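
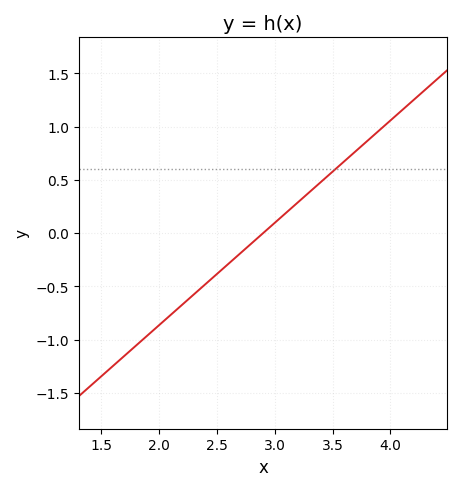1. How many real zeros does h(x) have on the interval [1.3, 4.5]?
1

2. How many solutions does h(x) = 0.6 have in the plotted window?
1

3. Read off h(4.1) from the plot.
1.15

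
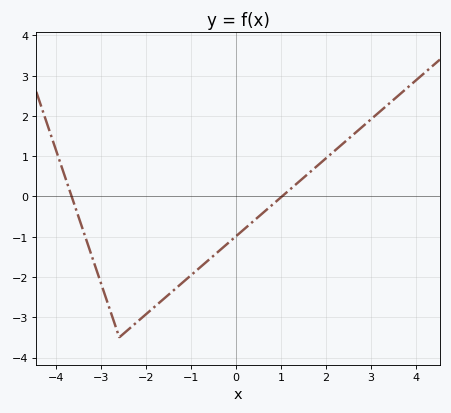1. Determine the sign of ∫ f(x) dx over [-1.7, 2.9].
negative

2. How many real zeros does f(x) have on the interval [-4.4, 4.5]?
2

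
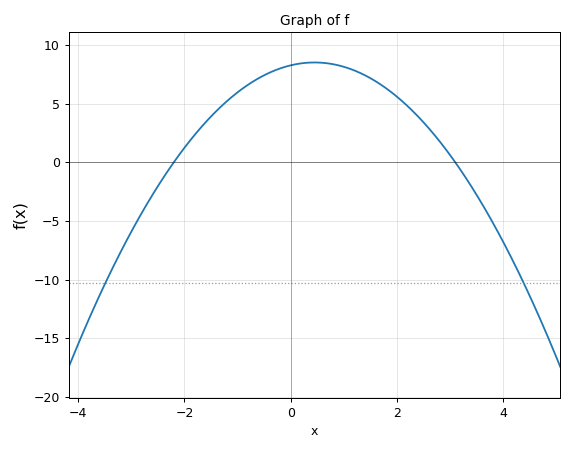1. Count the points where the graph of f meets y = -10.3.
2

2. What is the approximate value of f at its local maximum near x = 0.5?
8.5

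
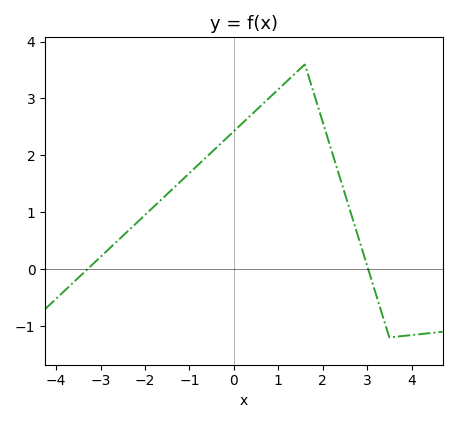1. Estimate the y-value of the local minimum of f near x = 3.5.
-1.2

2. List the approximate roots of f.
-3.2, 3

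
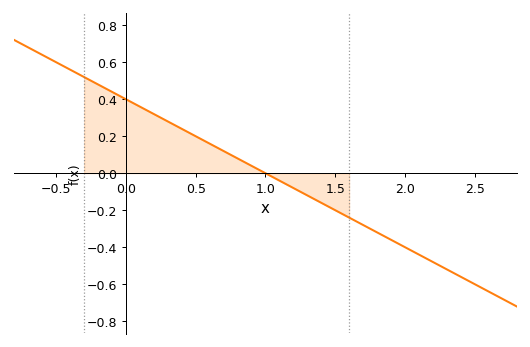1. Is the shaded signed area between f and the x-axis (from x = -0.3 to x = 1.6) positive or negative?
positive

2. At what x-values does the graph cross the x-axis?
1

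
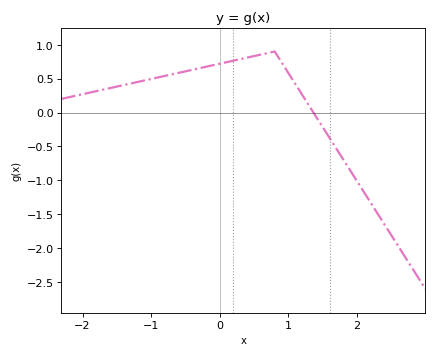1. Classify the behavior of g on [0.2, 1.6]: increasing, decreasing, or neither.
neither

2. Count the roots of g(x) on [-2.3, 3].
1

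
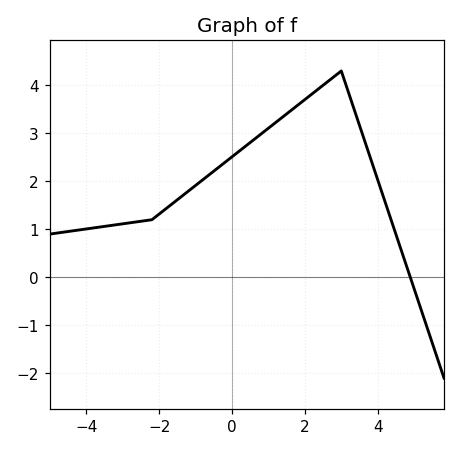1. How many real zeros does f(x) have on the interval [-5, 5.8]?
1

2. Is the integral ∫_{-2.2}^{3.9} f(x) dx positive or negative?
positive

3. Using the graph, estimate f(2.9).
4.24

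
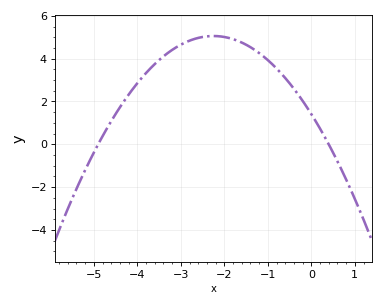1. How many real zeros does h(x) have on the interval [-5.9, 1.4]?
2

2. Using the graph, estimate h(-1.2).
4.2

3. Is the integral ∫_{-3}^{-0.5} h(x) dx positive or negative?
positive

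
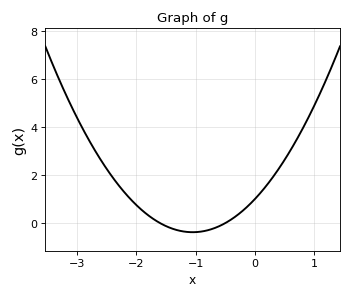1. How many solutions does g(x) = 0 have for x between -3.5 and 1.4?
2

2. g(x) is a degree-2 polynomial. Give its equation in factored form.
y = 1.26(x + 1.6)(x + 0.5)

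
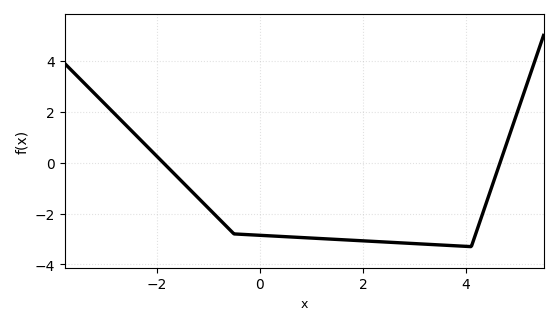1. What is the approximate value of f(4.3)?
-2.2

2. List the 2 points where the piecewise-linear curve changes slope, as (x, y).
(-0.5, -2.8); (4.1, -3.3)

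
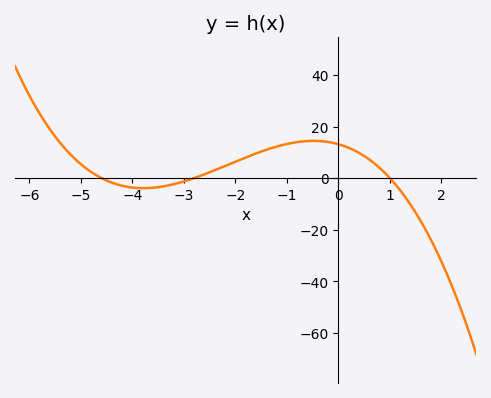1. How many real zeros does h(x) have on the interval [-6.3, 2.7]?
3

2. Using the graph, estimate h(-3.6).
-3.75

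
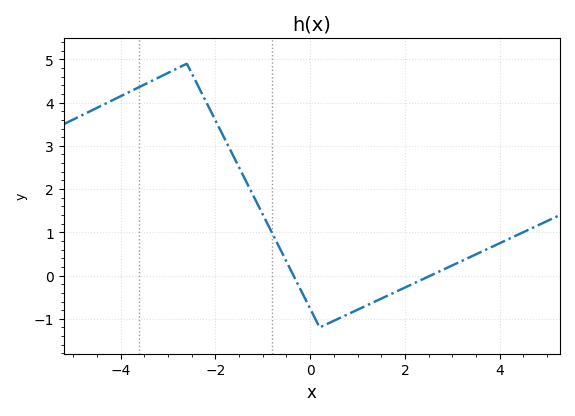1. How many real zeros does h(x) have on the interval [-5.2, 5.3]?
2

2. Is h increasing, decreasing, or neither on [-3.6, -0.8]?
neither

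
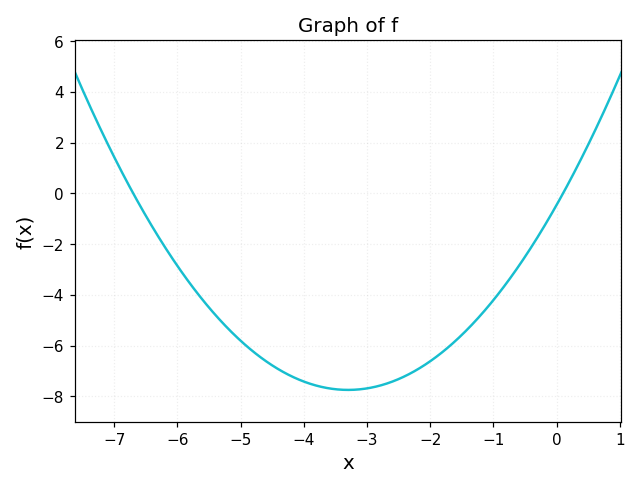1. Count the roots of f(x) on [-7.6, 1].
2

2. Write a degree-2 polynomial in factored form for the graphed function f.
y = 0.67(x + 6.7)(x - 0.1)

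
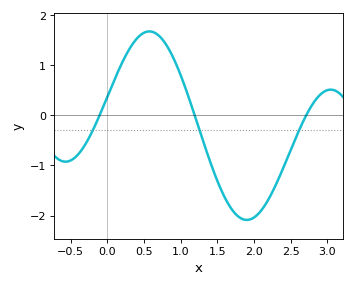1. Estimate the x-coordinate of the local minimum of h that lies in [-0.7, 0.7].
-0.6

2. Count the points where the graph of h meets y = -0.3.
3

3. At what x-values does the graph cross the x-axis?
-0.1, 1.2, 2.7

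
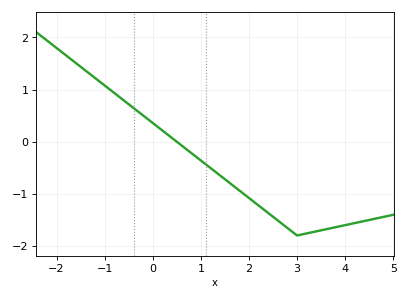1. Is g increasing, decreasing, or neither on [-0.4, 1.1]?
decreasing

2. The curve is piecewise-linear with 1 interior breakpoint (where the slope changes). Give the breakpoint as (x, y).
(3, -1.8)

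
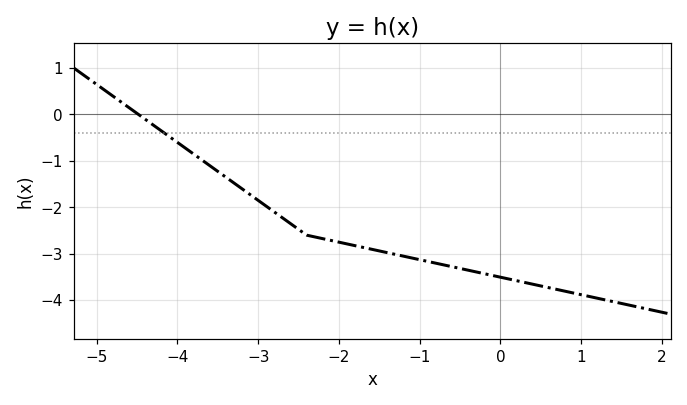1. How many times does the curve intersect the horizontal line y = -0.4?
1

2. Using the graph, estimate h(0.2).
-3.6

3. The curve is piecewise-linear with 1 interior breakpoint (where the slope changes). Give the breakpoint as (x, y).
(-2.4, -2.6)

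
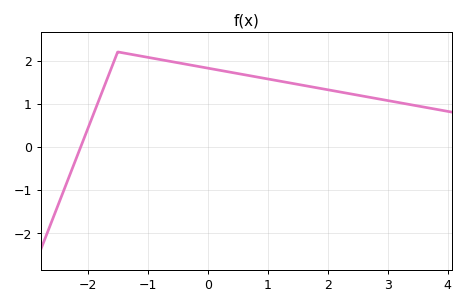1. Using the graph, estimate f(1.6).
1.42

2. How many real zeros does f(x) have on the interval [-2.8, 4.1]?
1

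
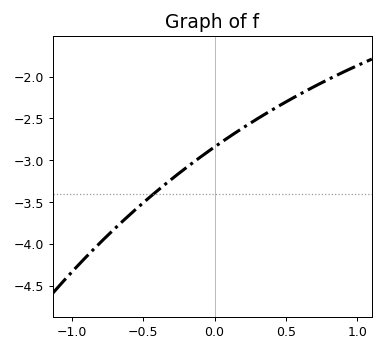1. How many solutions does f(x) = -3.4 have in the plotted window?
1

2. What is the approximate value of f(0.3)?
-2.5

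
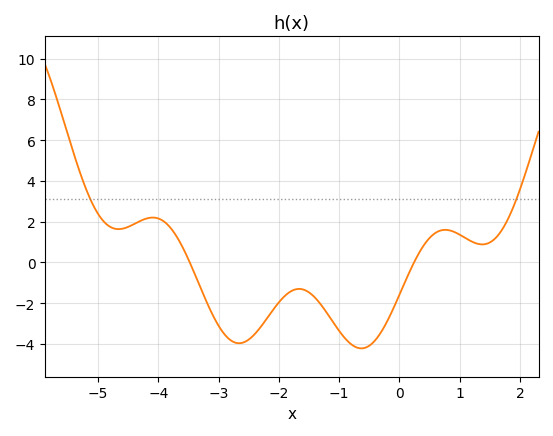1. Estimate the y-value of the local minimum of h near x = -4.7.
1.63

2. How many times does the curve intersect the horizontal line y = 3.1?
2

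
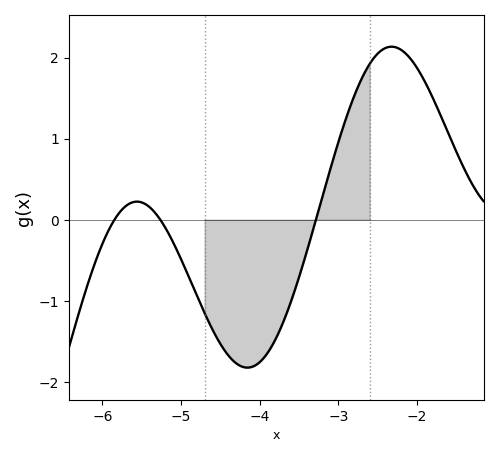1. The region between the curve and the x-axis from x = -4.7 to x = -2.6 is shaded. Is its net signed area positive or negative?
negative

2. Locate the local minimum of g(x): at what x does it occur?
-4.2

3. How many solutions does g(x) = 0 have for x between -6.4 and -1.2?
3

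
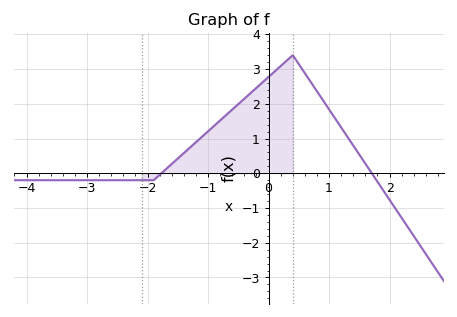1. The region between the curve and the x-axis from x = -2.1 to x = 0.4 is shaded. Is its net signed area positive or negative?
positive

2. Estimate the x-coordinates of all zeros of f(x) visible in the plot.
-1.77, 1.71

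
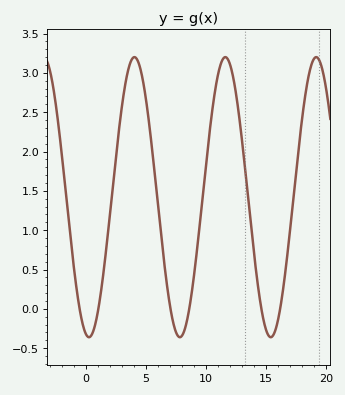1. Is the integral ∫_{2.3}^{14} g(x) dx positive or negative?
positive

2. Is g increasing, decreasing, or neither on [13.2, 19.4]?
neither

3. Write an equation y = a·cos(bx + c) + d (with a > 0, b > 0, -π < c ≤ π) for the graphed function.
y = 1.78cos(0.83x + 2.9) + 1.42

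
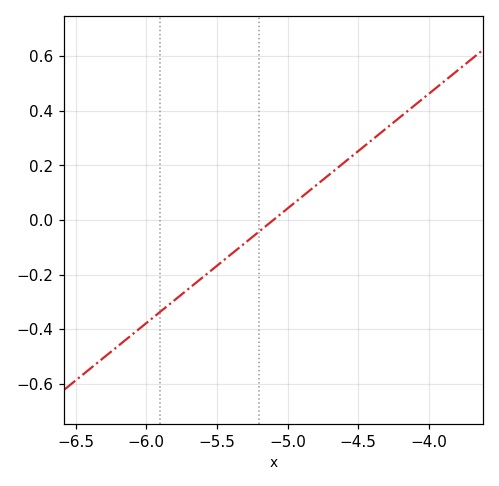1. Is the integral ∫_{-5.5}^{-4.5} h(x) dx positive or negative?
positive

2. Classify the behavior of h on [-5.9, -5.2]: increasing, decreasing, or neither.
increasing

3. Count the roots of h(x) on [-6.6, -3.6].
1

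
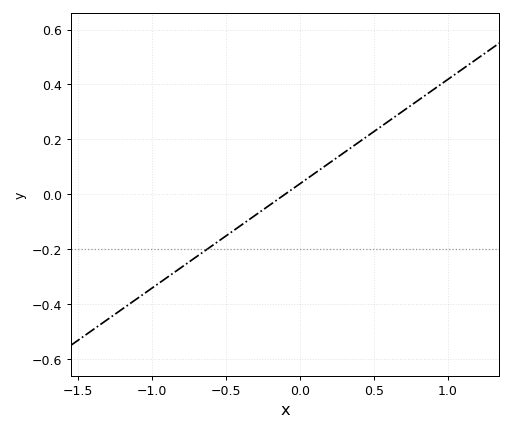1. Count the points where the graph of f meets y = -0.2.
1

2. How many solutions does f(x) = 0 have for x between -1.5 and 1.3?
1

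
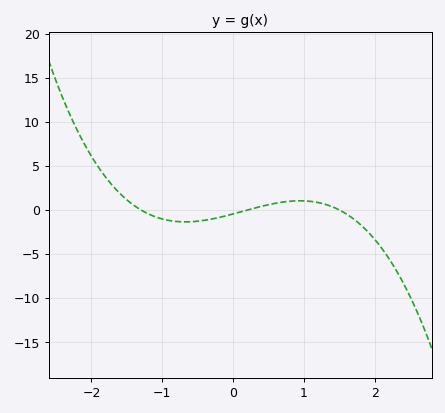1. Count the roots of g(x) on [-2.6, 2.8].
3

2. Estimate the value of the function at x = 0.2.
0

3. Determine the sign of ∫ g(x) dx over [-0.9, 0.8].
negative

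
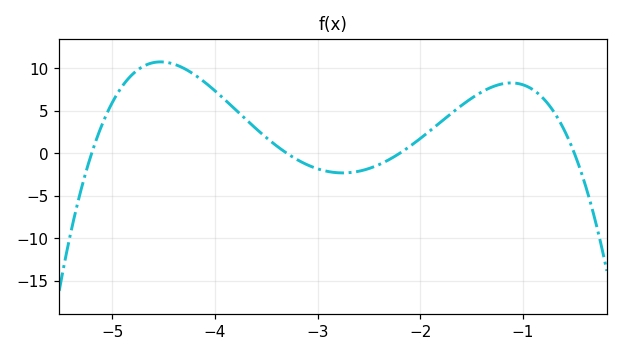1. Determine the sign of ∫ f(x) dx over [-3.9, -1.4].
positive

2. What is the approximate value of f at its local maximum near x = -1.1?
8.5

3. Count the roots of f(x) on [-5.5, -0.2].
4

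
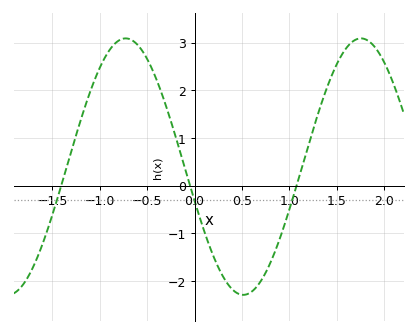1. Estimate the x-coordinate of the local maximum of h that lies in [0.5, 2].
1.76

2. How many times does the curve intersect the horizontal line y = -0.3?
3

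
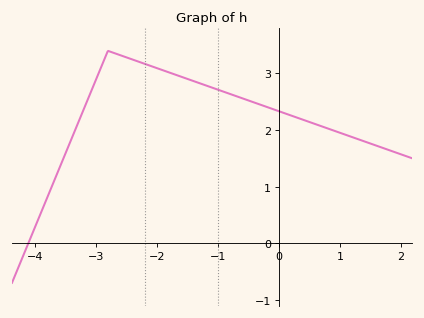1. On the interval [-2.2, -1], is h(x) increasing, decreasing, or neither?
decreasing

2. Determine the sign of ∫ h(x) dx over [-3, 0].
positive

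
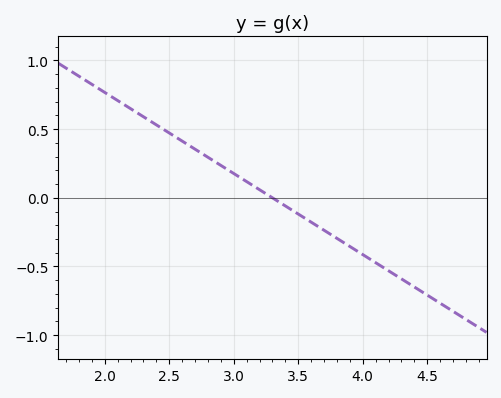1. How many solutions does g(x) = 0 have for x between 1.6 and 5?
1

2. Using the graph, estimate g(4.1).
-0.472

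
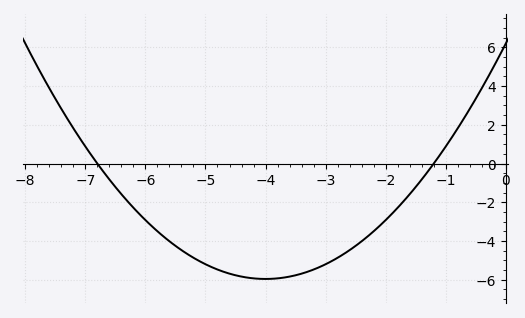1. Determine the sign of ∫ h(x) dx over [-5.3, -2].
negative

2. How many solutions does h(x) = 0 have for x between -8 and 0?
2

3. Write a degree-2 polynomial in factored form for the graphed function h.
y = 0.76(x + 6.8)(x + 1.2)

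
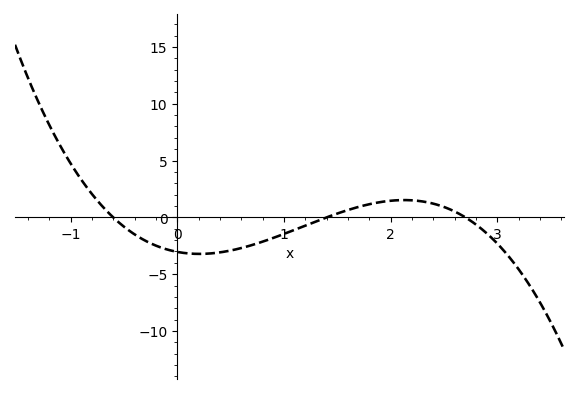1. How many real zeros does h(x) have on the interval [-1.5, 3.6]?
3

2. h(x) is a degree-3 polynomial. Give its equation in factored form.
y = -1.34(x + 0.6)(x - 1.4)(x - 2.7)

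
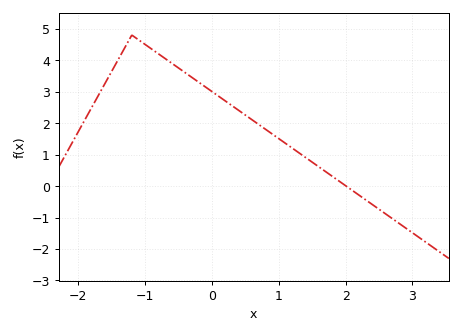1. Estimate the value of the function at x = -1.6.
3.27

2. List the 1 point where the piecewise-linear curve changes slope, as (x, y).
(-1.2, 4.8)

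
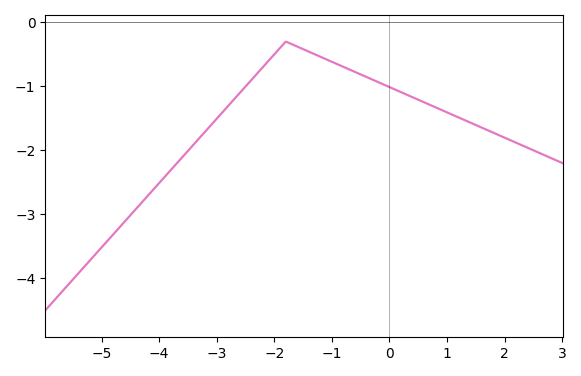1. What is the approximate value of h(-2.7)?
-1.2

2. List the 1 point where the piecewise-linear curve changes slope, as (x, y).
(-1.8, -0.3)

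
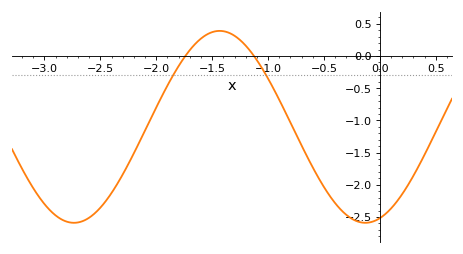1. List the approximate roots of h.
-1.74, -1.13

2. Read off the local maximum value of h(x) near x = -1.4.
0.39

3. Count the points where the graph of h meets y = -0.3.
2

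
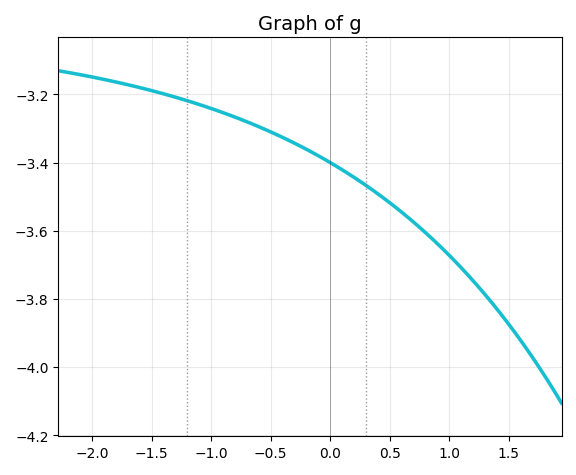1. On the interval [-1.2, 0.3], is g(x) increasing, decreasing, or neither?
decreasing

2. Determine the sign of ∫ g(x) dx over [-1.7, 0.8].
negative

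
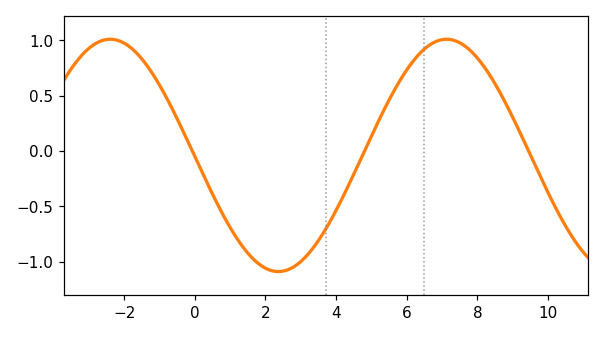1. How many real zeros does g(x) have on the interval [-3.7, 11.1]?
3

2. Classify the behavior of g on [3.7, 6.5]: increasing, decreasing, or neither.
increasing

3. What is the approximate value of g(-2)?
0.975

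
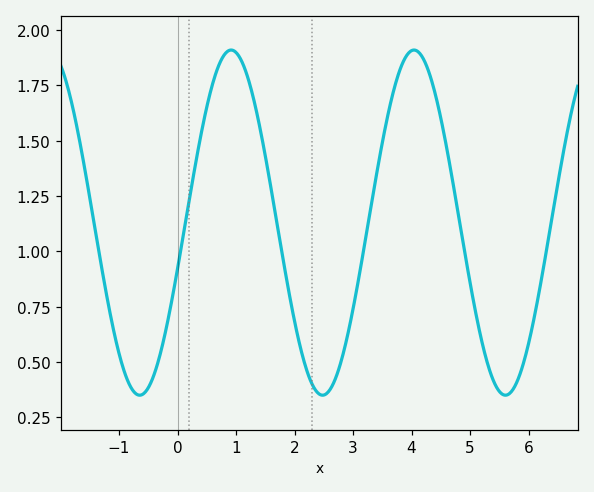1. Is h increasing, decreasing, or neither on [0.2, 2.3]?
neither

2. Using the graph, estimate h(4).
1.9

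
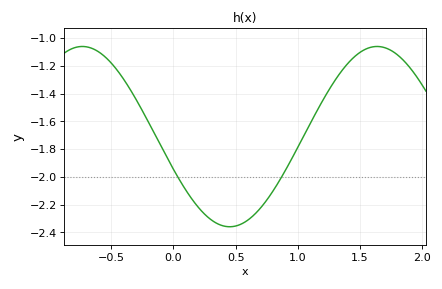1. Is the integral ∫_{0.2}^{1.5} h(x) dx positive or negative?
negative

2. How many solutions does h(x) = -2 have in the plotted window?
2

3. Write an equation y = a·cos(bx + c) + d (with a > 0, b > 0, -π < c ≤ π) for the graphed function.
y = 0.65cos(2.6x + 1.9) - 1.71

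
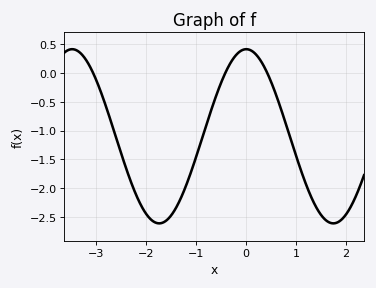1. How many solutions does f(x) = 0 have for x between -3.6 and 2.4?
3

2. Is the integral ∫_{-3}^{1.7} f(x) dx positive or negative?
negative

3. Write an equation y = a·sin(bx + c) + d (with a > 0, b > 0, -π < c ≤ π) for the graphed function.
y = 1.51sin(1.8x + 1.6) - 1.1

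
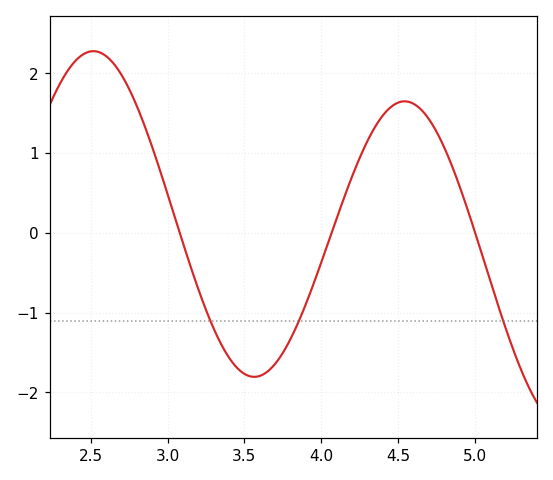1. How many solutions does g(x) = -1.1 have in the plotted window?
3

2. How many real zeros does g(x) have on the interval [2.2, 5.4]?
3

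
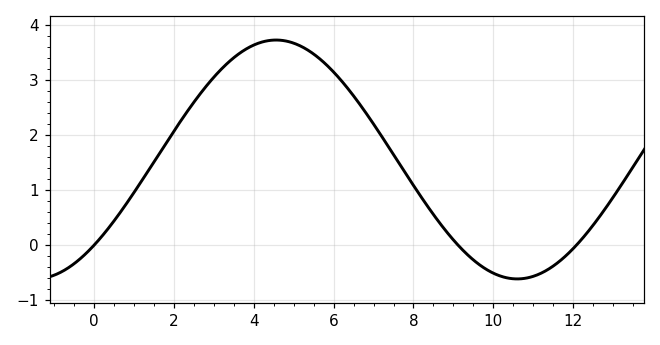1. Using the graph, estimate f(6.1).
3.1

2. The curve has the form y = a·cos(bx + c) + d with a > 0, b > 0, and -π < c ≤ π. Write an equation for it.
y = 2.17cos(0.52x - 2.4) + 1.55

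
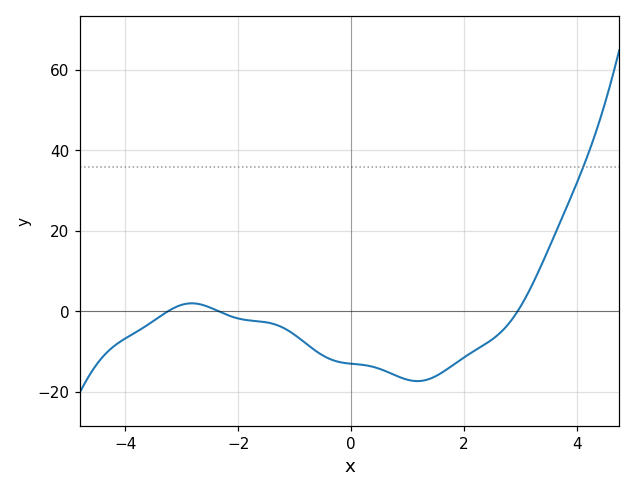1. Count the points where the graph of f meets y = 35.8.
1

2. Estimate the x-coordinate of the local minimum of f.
1.17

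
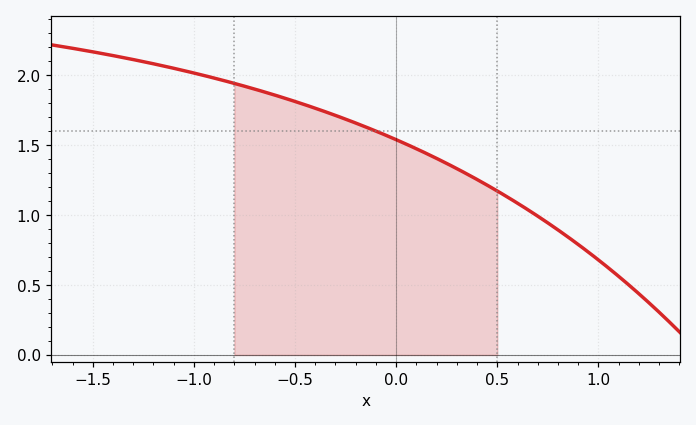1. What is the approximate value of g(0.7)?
1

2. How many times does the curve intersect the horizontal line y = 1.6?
1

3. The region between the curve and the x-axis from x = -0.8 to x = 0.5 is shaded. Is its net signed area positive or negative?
positive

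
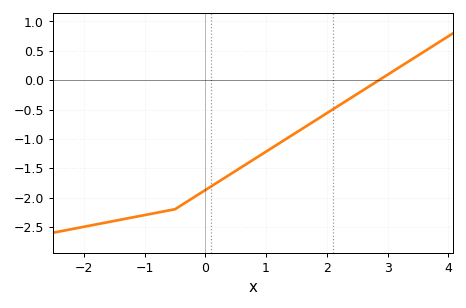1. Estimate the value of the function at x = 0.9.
-1.28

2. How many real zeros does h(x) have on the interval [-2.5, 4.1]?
1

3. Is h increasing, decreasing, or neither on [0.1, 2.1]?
increasing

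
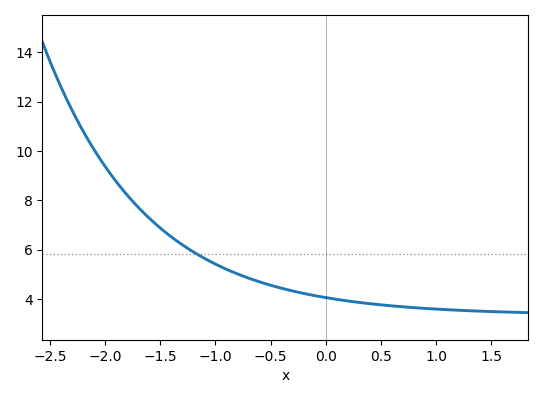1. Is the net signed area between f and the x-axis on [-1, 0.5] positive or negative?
positive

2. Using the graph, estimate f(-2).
9.37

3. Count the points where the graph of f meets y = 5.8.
1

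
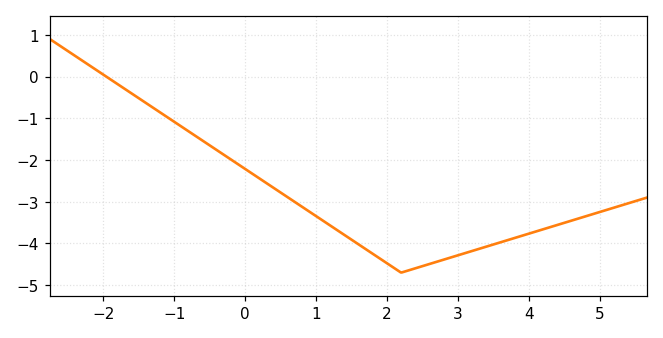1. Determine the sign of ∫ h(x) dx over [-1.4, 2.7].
negative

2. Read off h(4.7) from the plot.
-3.4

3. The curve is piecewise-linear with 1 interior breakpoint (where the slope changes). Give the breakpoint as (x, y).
(2.2, -4.7)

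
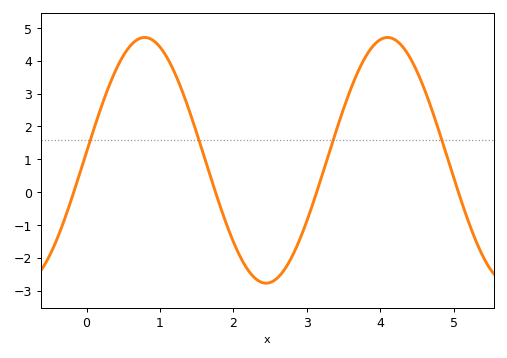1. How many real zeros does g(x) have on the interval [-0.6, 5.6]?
4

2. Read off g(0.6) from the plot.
4.5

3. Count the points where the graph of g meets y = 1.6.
4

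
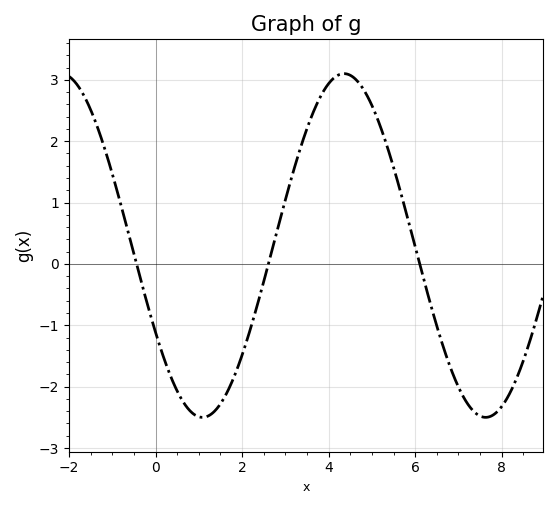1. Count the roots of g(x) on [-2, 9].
3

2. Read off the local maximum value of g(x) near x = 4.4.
3.1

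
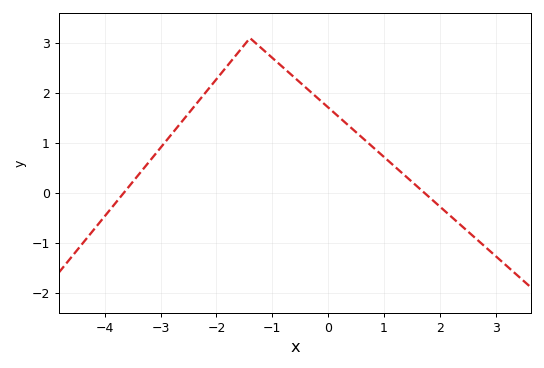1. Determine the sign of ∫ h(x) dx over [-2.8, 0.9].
positive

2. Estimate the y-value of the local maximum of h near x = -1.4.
3.1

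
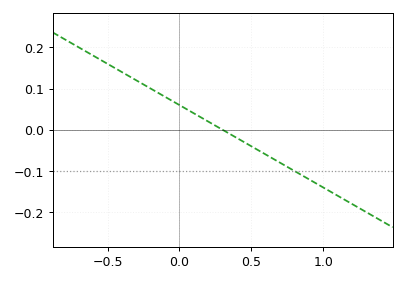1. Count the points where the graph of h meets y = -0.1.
1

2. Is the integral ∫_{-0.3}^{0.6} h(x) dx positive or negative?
positive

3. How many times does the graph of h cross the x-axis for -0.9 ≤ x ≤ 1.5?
1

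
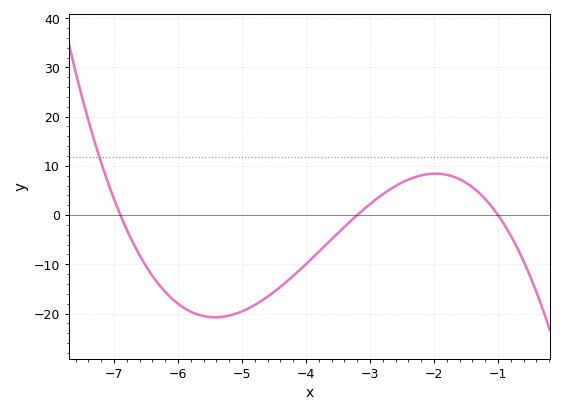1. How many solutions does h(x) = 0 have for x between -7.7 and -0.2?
3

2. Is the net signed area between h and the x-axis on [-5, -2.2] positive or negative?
negative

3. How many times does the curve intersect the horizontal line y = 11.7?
1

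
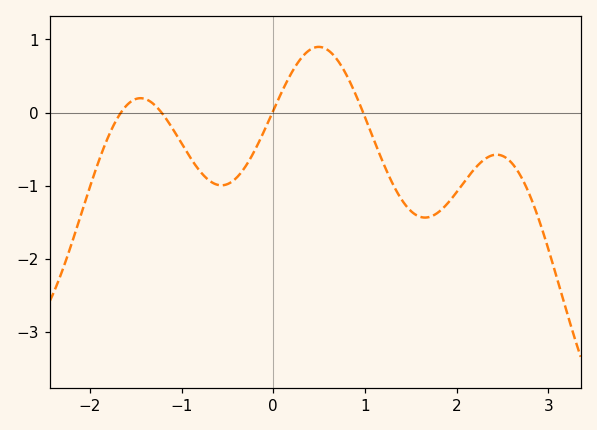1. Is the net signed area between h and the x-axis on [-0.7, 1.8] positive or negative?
negative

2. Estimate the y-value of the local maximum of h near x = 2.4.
-0.577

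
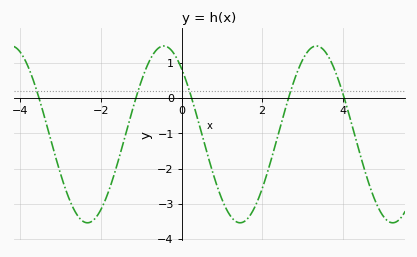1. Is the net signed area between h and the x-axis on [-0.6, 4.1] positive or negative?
negative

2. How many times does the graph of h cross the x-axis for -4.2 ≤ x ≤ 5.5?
5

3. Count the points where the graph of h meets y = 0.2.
5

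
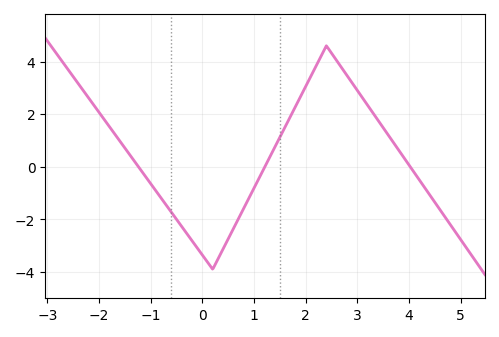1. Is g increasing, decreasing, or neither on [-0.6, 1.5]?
neither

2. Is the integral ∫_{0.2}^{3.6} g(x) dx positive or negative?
positive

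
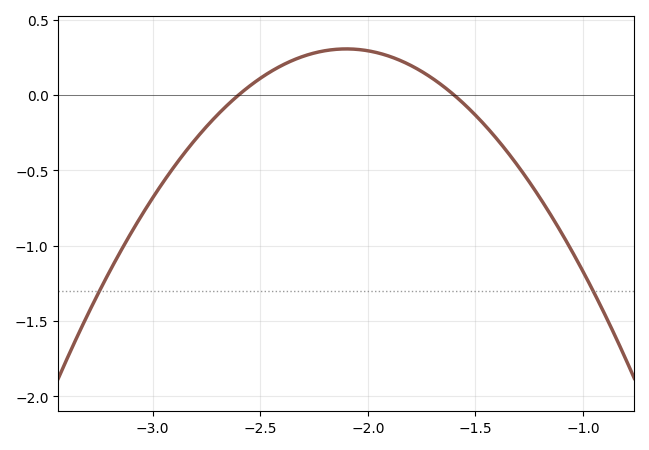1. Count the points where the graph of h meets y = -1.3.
2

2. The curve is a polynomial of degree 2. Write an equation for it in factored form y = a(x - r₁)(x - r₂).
y = -1.22(x + 2.6)(x + 1.6)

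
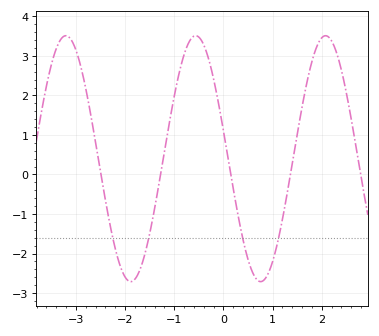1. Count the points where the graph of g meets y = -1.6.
4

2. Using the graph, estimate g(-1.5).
-1.5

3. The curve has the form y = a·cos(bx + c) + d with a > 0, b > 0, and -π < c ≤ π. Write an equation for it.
y = 3.11cos(2.38x + 1.34) + 0.4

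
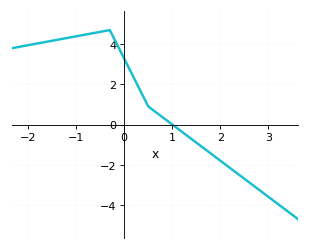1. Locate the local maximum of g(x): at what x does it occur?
-0.3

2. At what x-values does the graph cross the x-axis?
1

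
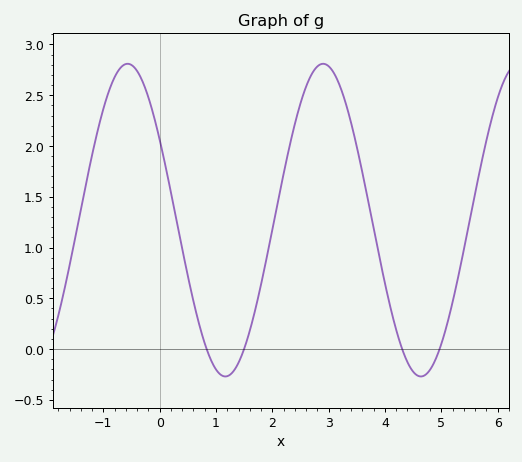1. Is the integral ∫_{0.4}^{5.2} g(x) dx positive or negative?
positive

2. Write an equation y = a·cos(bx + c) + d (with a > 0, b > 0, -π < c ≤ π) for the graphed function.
y = 1.54cos(1.8x + 1) + 1.27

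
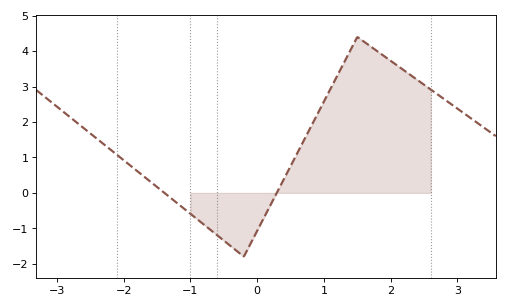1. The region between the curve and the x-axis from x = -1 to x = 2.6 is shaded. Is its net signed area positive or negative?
positive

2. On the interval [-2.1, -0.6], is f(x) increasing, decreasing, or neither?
decreasing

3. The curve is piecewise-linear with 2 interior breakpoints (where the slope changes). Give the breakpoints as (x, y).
(-0.2, -1.8); (1.5, 4.4)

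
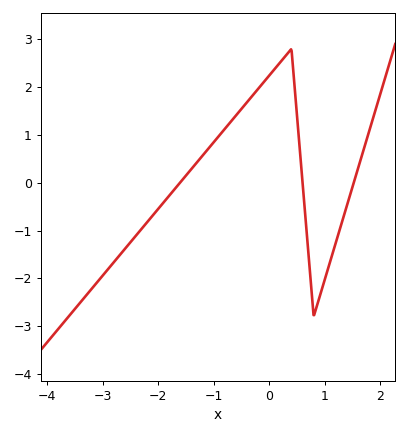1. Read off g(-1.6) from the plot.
0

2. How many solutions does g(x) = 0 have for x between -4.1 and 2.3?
3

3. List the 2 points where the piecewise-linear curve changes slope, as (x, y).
(0.4, 2.8); (0.8, -2.8)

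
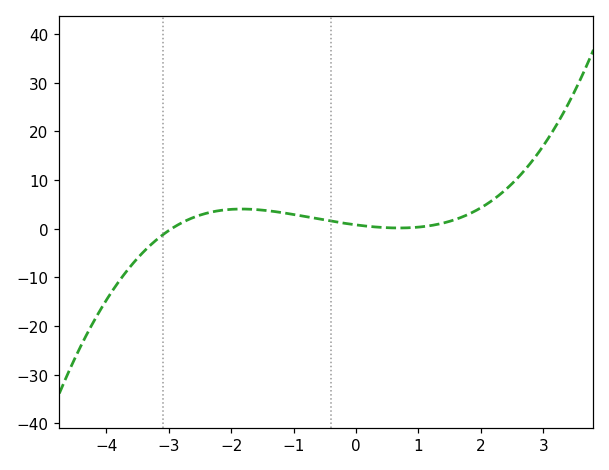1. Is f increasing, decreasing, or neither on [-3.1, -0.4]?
neither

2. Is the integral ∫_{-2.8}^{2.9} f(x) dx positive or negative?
positive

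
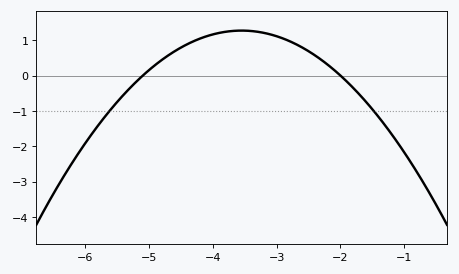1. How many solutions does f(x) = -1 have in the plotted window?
2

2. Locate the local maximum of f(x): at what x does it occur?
-3.55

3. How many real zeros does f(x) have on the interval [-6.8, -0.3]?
2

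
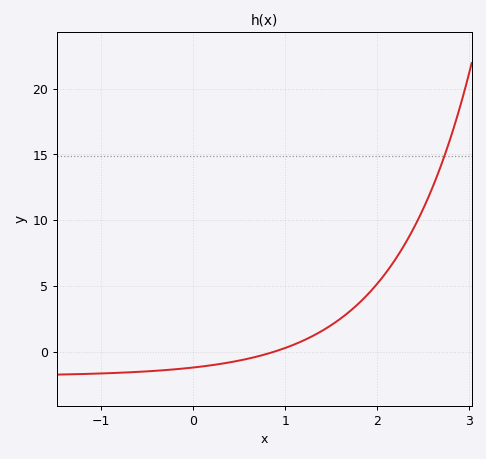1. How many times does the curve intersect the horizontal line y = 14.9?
1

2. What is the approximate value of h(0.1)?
-1.12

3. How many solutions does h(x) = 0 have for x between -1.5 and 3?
1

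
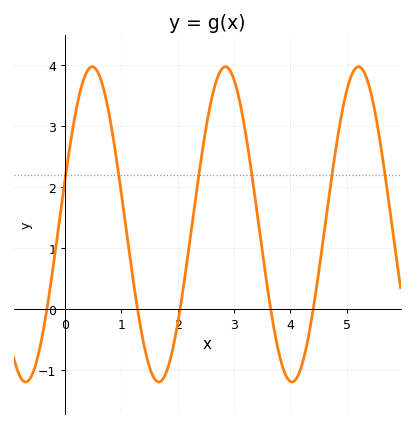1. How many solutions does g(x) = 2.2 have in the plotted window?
6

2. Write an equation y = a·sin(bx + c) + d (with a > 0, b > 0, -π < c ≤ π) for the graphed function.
y = 2.58sin(2.7x + 0.28) + 1.39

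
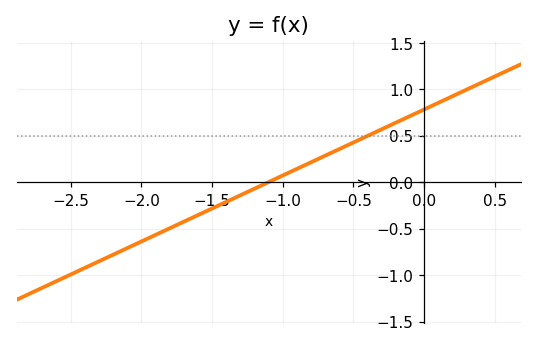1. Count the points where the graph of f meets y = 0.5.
1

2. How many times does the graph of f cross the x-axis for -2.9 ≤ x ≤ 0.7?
1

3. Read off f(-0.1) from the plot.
0.71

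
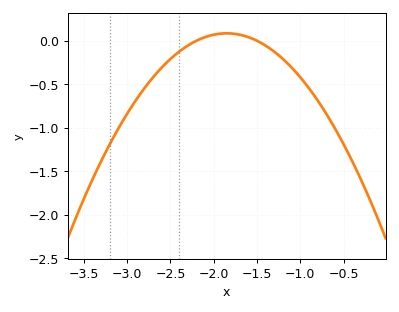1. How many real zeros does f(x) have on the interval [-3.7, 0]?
2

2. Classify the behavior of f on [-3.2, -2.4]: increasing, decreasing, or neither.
increasing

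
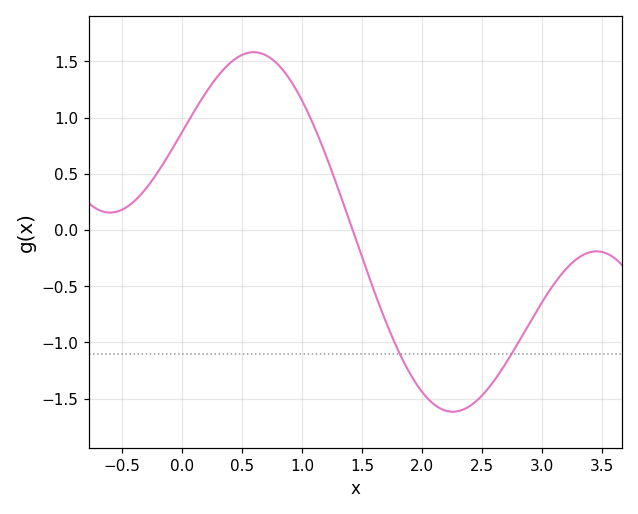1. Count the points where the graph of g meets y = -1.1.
2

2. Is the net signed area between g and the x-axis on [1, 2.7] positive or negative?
negative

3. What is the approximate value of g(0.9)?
1.34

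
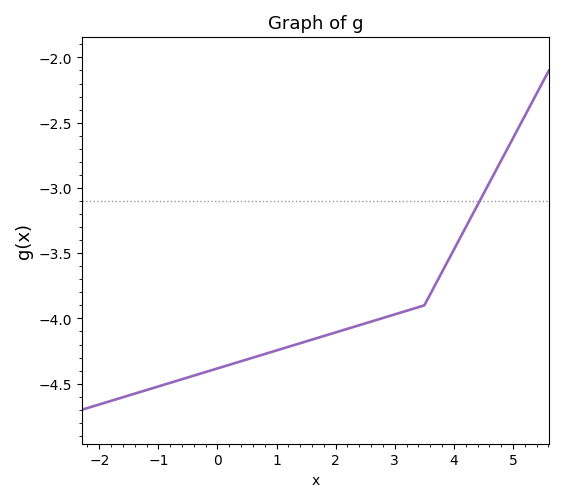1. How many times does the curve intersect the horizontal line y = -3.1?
1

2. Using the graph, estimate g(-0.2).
-4.4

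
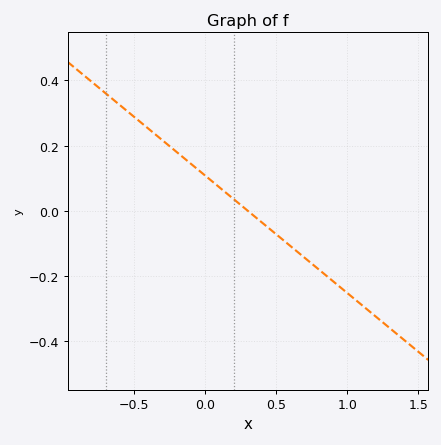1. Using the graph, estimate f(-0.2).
0.18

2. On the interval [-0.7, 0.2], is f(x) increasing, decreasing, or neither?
decreasing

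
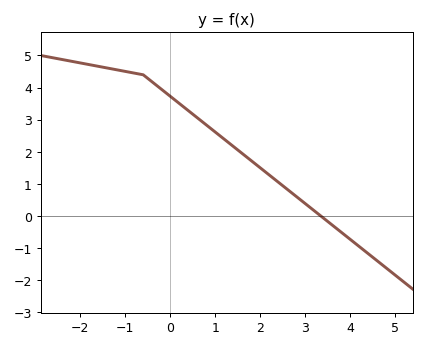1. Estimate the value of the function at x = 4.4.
-1.19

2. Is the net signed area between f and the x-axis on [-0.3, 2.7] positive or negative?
positive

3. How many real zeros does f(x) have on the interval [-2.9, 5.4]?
1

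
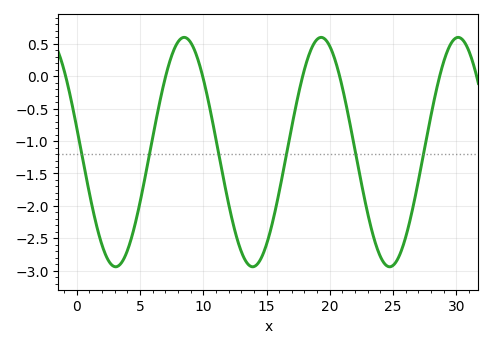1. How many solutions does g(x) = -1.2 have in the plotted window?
6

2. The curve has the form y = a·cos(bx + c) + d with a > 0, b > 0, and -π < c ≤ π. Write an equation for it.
y = 1.77cos(0.58x + 1.36) - 1.17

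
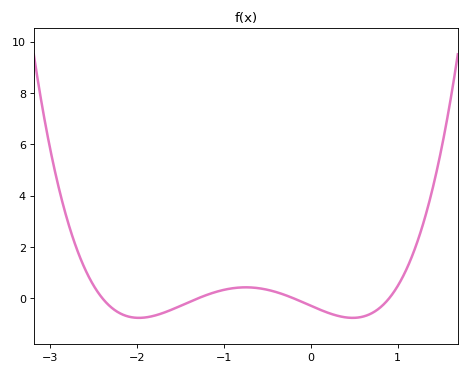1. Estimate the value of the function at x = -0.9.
0.393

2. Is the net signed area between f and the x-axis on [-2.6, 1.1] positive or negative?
negative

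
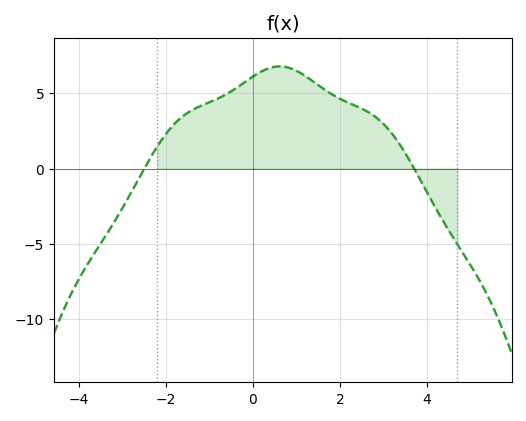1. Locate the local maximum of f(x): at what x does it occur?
0.616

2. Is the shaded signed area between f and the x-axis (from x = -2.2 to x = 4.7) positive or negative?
positive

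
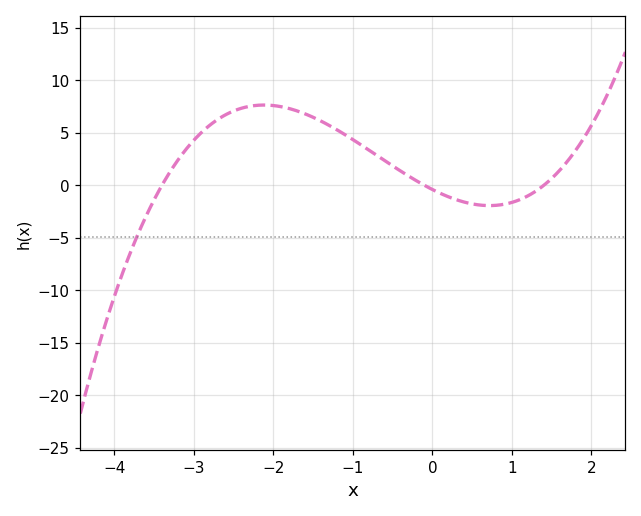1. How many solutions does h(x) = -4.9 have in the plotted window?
1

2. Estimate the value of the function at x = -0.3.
0.885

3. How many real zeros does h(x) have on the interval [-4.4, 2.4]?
3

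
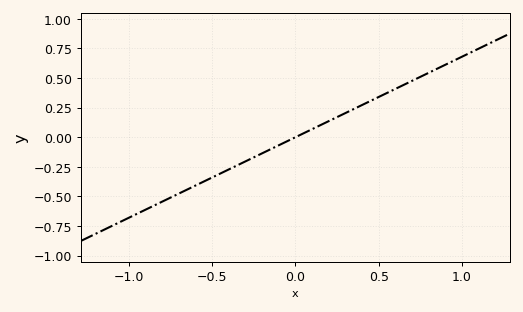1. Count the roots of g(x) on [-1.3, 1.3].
1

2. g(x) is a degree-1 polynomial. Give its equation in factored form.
y = 0.68(x - 0)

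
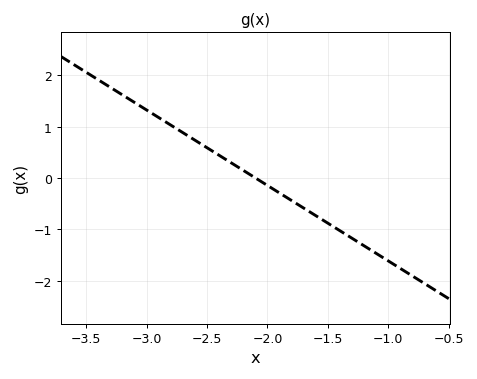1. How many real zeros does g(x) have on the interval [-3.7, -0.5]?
1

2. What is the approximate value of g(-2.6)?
0.735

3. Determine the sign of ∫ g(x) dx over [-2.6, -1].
negative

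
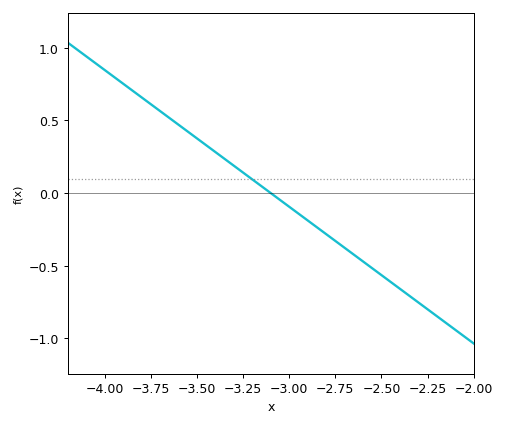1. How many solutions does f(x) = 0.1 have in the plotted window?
1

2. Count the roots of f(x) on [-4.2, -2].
1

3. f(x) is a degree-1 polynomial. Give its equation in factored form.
y = -0.94(x + 3.1)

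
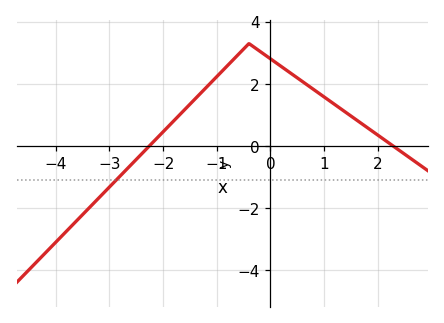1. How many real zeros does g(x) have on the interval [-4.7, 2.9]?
2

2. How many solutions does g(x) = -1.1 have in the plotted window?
1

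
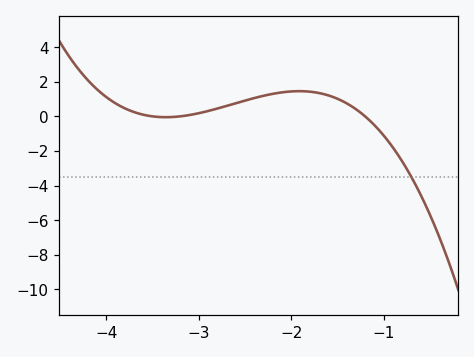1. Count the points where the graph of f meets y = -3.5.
1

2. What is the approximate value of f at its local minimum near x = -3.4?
0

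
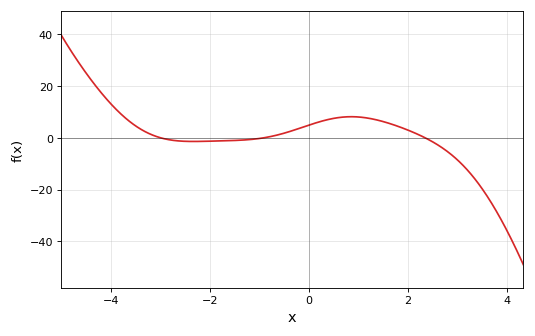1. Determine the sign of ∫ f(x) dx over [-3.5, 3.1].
positive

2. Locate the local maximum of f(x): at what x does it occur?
0.8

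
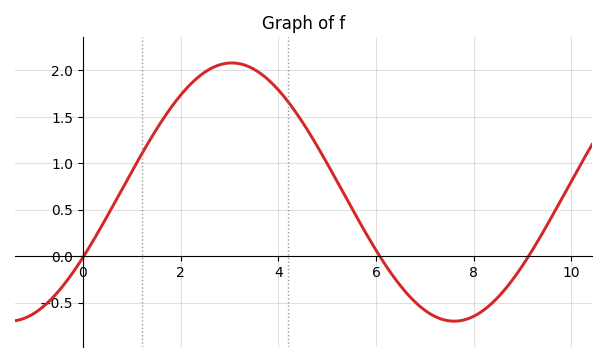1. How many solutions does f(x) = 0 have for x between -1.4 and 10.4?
3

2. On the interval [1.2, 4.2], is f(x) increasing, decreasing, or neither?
neither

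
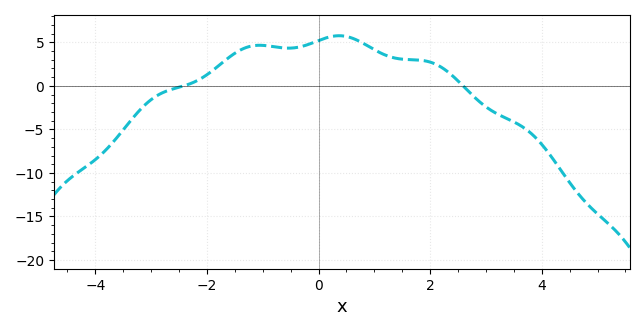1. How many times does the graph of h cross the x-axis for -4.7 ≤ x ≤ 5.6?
2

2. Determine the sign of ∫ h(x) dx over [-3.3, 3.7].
positive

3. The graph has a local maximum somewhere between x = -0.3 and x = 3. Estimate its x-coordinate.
0.4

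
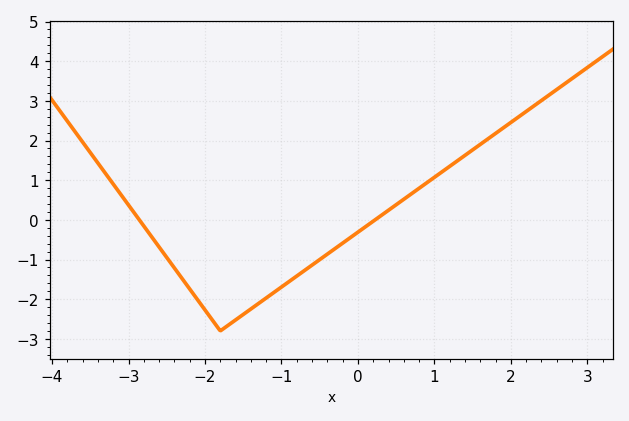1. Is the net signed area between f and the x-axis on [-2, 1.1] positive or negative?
negative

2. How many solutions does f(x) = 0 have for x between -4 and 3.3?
2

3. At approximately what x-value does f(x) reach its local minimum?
-1.8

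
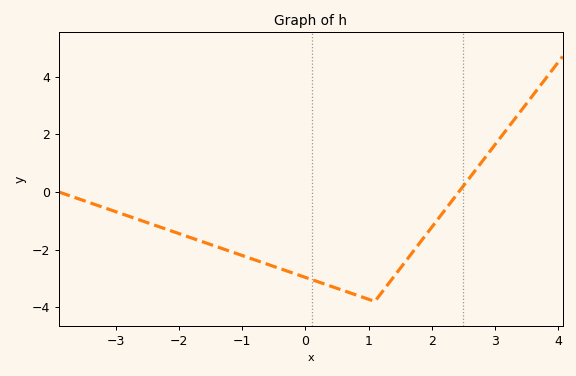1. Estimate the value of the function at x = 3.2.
2.21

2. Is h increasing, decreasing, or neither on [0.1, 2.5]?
neither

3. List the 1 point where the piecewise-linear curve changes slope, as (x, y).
(1.1, -3.8)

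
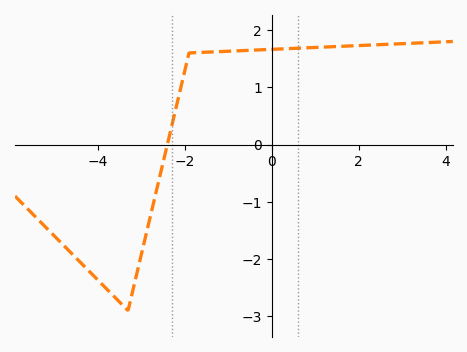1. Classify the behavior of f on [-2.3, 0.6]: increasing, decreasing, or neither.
increasing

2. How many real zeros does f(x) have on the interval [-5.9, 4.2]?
1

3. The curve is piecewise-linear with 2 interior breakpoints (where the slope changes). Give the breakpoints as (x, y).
(-3.3, -2.9); (-1.9, 1.6)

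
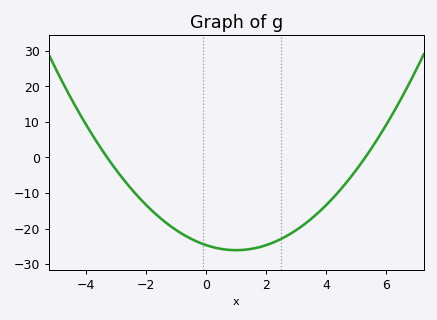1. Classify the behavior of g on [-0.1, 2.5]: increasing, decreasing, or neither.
neither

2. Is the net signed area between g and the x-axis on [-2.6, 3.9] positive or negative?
negative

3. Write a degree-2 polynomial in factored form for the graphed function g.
y = 1.41(x + 3.3)(x - 5.3)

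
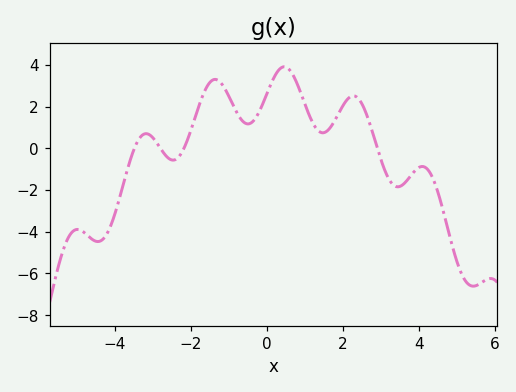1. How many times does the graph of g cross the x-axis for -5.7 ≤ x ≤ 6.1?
4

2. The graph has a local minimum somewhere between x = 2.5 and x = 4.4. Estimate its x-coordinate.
3.45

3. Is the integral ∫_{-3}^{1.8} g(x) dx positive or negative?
positive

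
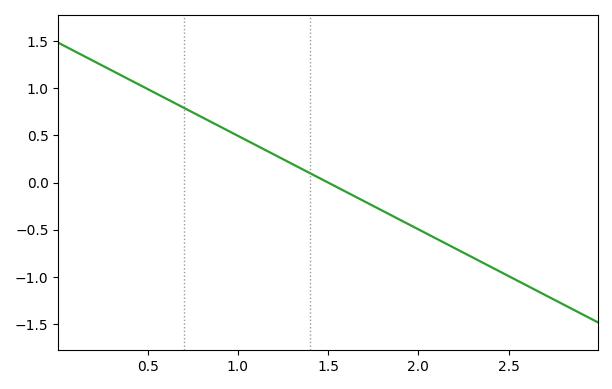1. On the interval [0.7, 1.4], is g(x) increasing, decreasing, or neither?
decreasing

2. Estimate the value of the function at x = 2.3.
-0.792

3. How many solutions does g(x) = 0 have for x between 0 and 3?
1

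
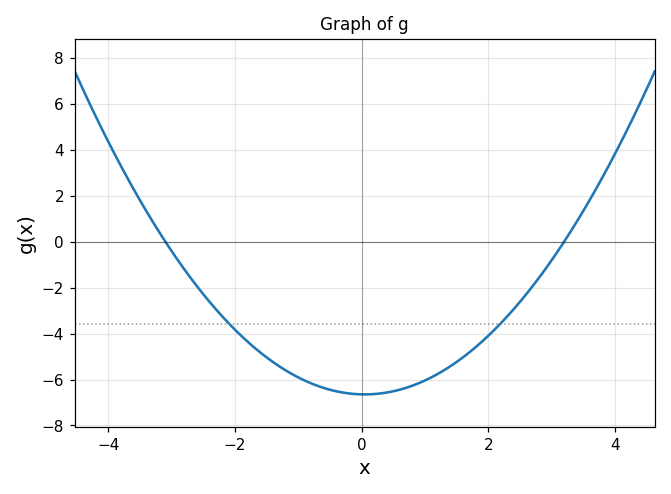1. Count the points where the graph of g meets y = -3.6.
2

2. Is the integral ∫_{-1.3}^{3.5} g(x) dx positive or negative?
negative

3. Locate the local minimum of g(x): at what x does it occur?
0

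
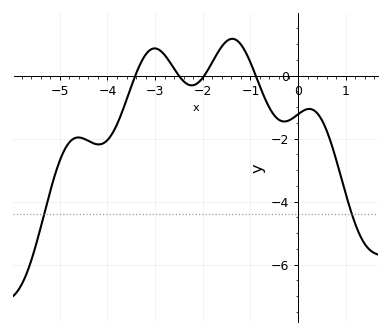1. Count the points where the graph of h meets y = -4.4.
2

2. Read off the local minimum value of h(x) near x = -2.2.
-0.309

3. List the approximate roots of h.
-3.42, -2.5, -1.97, -0.889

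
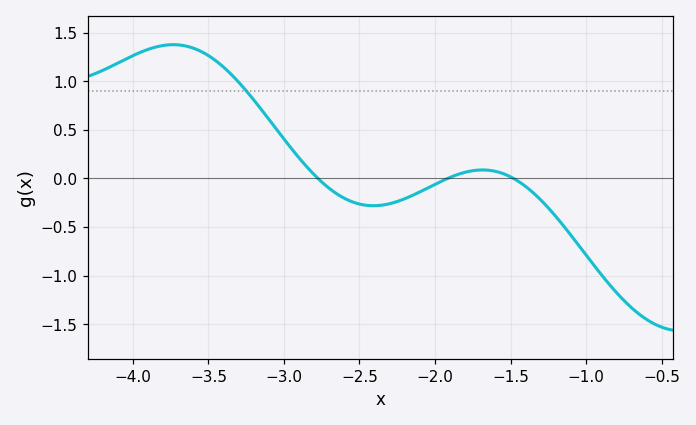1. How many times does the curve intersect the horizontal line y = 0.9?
1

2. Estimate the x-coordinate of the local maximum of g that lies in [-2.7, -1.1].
-1.69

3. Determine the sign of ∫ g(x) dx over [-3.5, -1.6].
positive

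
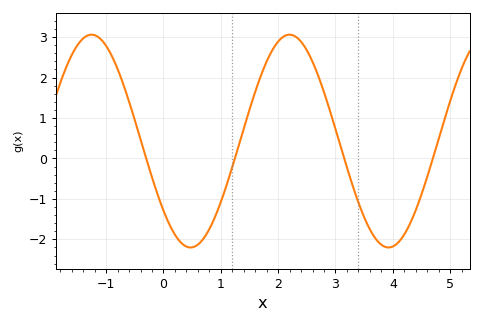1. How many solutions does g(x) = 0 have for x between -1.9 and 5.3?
4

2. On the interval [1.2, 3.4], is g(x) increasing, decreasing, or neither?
neither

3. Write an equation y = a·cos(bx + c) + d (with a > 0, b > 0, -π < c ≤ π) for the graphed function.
y = 2.63cos(1.82x + 2.28) + 0.43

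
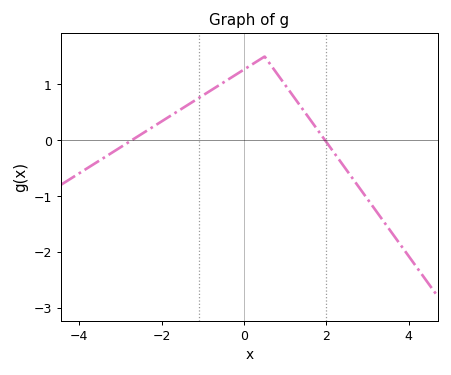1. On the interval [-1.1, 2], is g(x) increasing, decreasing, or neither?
neither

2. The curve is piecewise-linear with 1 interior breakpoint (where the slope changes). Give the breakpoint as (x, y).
(0.5, 1.5)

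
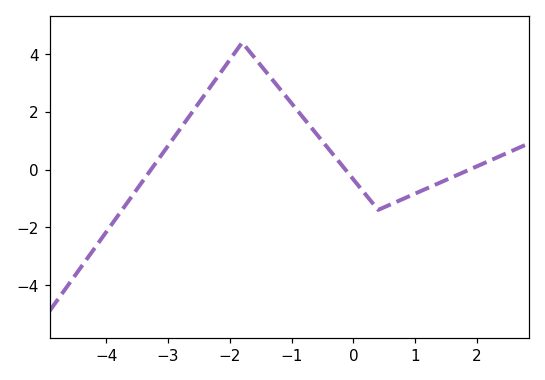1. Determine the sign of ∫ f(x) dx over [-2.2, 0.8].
positive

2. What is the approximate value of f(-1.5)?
3.61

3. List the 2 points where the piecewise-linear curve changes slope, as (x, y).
(-1.8, 4.4); (0.4, -1.4)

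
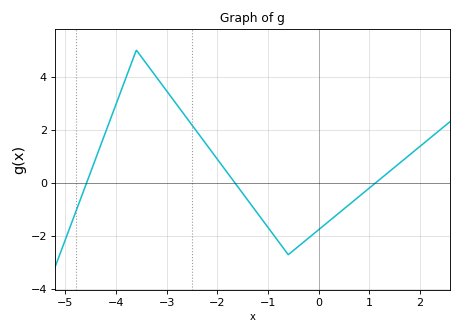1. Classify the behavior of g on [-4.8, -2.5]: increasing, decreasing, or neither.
neither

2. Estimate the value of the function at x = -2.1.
1.2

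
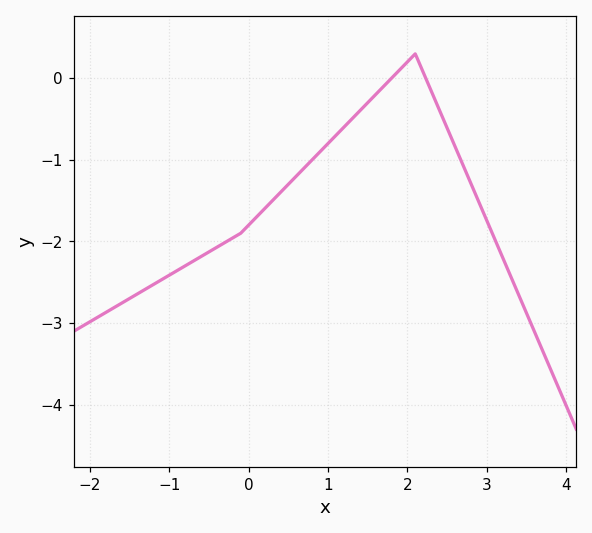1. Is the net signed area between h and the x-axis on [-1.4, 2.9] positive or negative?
negative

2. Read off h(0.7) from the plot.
-1.1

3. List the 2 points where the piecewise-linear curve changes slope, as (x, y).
(-0.1, -1.9); (2.1, 0.3)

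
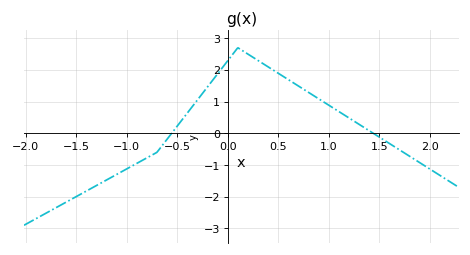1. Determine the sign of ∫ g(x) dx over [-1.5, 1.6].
positive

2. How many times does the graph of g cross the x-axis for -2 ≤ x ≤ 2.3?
2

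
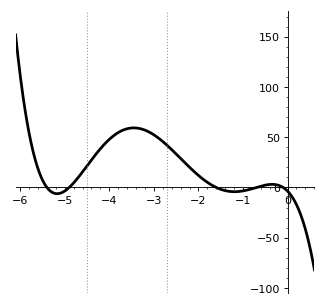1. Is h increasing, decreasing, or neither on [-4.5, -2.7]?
neither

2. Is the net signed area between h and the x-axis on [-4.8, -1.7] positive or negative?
positive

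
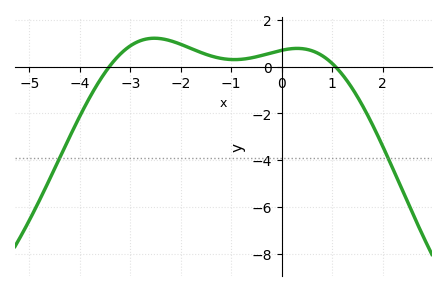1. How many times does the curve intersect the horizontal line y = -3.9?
2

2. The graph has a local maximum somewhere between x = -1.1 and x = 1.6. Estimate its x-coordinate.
0.4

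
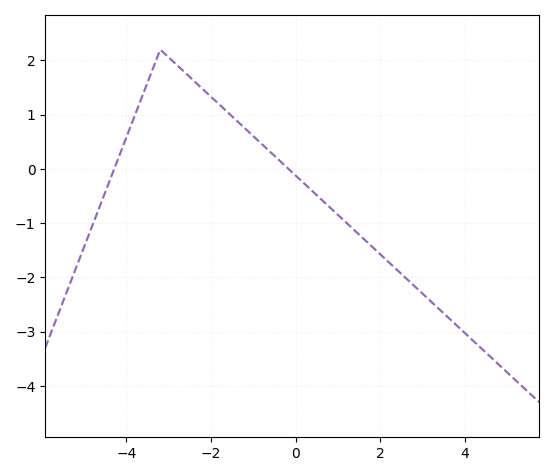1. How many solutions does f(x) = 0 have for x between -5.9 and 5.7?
2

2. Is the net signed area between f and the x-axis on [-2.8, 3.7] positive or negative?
negative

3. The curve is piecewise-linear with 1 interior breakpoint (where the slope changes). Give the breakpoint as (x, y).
(-3.2, 2.2)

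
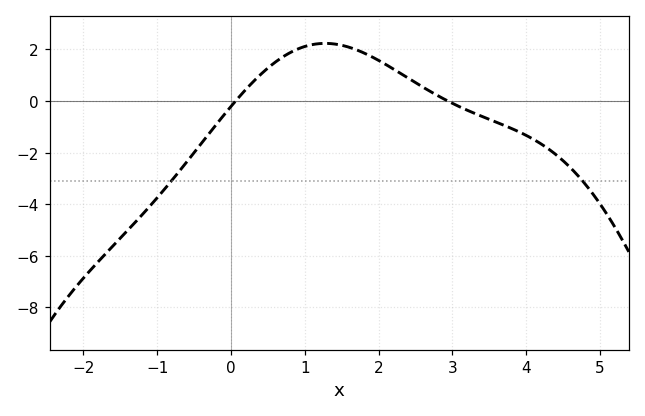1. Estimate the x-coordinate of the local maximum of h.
1.27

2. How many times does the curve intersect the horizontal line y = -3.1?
2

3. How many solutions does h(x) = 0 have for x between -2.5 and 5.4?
2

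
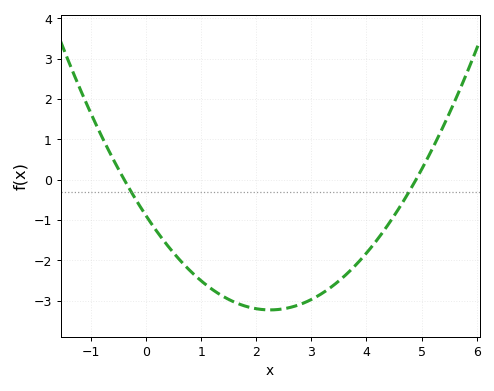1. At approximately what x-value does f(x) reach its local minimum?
2.2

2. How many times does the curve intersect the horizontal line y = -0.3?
2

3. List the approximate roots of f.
-0.4, 4.8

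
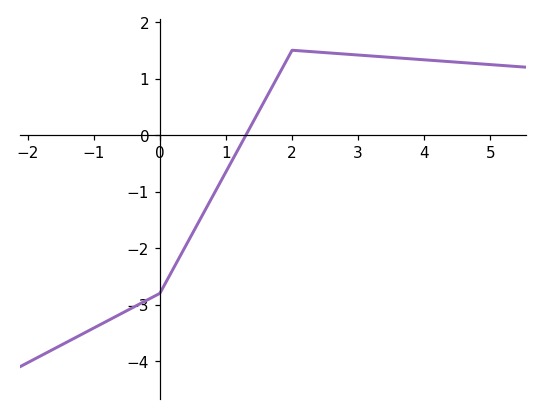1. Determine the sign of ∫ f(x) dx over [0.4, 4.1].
positive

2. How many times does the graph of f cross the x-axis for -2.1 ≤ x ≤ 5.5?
1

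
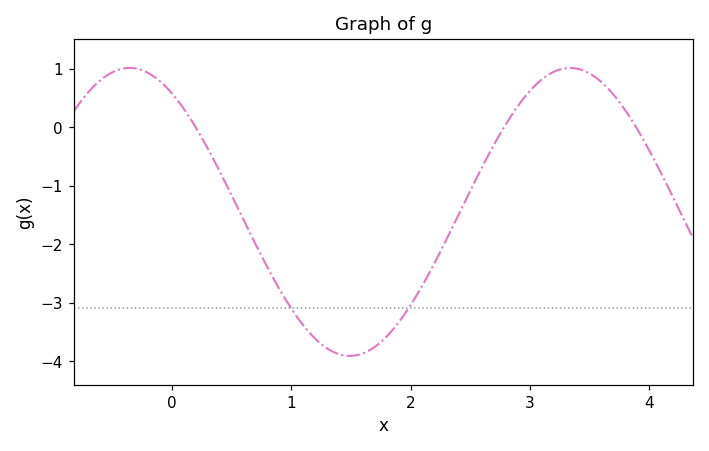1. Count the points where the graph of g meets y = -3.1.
2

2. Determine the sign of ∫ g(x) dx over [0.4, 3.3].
negative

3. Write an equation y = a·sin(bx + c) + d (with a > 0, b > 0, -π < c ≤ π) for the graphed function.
y = 2.46sin(1.7x + 2.2) - 1.45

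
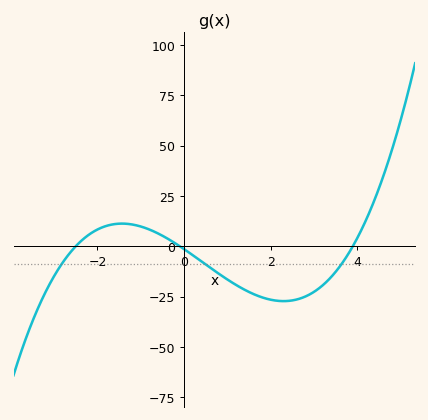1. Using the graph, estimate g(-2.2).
6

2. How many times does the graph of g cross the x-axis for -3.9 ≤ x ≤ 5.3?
3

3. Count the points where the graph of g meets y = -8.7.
3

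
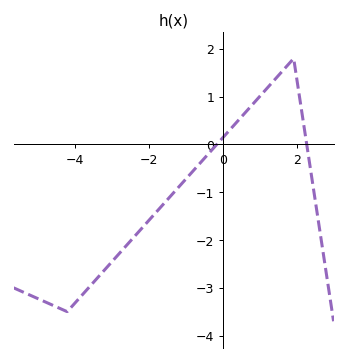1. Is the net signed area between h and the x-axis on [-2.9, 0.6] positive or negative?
negative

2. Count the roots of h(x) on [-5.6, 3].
2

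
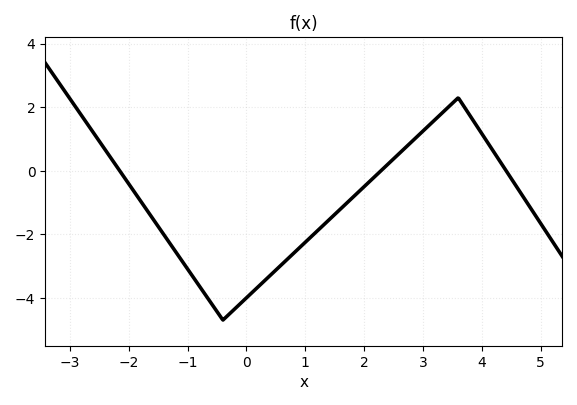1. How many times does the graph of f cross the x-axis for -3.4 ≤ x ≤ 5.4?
3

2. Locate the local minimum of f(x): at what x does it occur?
-0.4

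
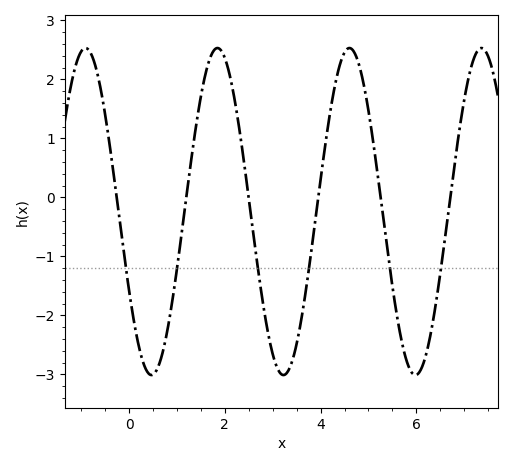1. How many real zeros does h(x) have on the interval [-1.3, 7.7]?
6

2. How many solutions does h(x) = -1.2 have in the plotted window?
6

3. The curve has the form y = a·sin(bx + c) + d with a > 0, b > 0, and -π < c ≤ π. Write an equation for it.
y = 2.77sin(2.28x - 2.64) - 0.24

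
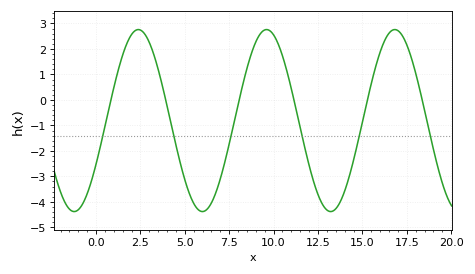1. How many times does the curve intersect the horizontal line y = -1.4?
6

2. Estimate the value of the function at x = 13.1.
-4.4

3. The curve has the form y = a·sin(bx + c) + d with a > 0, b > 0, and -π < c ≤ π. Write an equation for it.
y = 3.57sin(0.87x - 0.5) - 0.81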